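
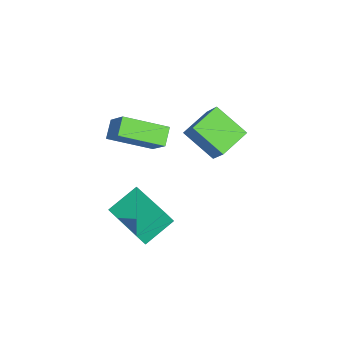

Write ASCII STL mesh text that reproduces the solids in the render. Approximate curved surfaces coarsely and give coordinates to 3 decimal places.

solid 
facet normal -0.594 -0.291 -0.750
outer loop
vertex -1.826 -3.541 0.714
vertex -2.565 -3.297 1.204
vertex -1.738 -1.665 -0.084
endloop
endfacet
facet normal 0.803 -0.265 -0.534
outer loop
vertex -0.835 -1.223 1.056
vertex -1.826 -3.541 0.714
vertex -1.738 -1.665 -0.084
endloop
endfacet
facet normal -0.593 -0.291 -0.750
outer loop
vertex -1.738 -1.665 -0.084
vertex -2.565 -3.297 1.204
vertex -2.477 -1.422 0.406
endloop
endfacet
facet normal 0.043 0.919 -0.391
outer loop
vertex -2.477 -1.422 0.406
vertex -0.835 -1.223 1.056
vertex -1.738 -1.665 -0.084
endloop
endfacet
facet normal -0.044 -0.919 0.391
outer loop
vertex -1.826 -3.541 0.714
vertex -1.662 -2.855 2.344
vertex -2.565 -3.297 1.204
endloop
endfacet
facet normal 0.803 -0.265 -0.533
outer loop
vertex -0.923 -3.098 1.854
vertex -1.826 -3.541 0.714
vertex -0.835 -1.223 1.056
endloop
endfacet
facet normal -0.043 -0.919 0.391
outer loop
vertex -0.923 -3.098 1.854
vertex -1.662 -2.855 2.344
vertex -1.826 -3.541 0.714
endloop
endfacet
facet normal -0.803 0.265 0.534
outer loop
vertex -2.565 -3.297 1.204
vertex -1.662 -2.855 2.344
vertex -2.477 -1.422 0.406
endloop
endfacet
facet normal 0.044 0.919 -0.392
outer loop
vertex -1.574 -0.979 1.546
vertex -0.835 -1.223 1.056
vertex -2.477 -1.422 0.406
endloop
endfacet
facet normal -0.803 0.265 0.533
outer loop
vertex -2.477 -1.422 0.406
vertex -1.662 -2.855 2.344
vertex -1.574 -0.979 1.546
endloop
endfacet
facet normal 0.594 0.291 0.750
outer loop
vertex -1.574 -0.979 1.546
vertex -0.923 -3.098 1.854
vertex -0.835 -1.223 1.056
endloop
endfacet
facet normal 0.593 0.291 0.750
outer loop
vertex -1.662 -2.855 2.344
vertex -0.923 -3.098 1.854
vertex -1.574 -0.979 1.546
endloop
endfacet
facet normal -0.470 0.770 0.432
outer loop
vertex -1.156 -2.387 -2.052
vertex 0.712 -1.363 -1.847
vertex -1.269 -2.029 -2.814
endloop
endfacet
facet normal -0.873 -0.479 -0.096
outer loop
vertex -0.532 -3.237 -3.493
vertex -1.156 -2.387 -2.052
vertex -1.269 -2.029 -2.814
endloop
endfacet
facet normal -0.470 0.770 0.432
outer loop
vertex -1.269 -2.029 -2.814
vertex 0.712 -1.363 -1.847
vertex 0.598 -1.004 -2.61
endloop
endfacet
facet normal -0.134 0.422 -0.897
outer loop
vertex 0.598 -1.004 -2.61
vertex -0.532 -3.237 -3.493
vertex -1.269 -2.029 -2.814
endloop
endfacet
facet normal 0.133 -0.423 0.896
outer loop
vertex -1.156 -2.387 -2.052
vertex 1.449 -2.571 -2.526
vertex 0.712 -1.363 -1.847
endloop
endfacet
facet normal -0.873 -0.479 -0.095
outer loop
vertex -0.418 -3.596 -2.73
vertex -1.156 -2.387 -2.052
vertex -0.532 -3.237 -3.493
endloop
endfacet
facet normal 0.133 -0.422 0.897
outer loop
vertex -0.418 -3.596 -2.73
vertex 1.449 -2.571 -2.526
vertex -1.156 -2.387 -2.052
endloop
endfacet
facet normal 0.873 0.479 0.095
outer loop
vertex 0.712 -1.363 -1.847
vertex 1.449 -2.571 -2.526
vertex 0.598 -1.004 -2.61
endloop
endfacet
facet normal -0.133 0.422 -0.897
outer loop
vertex 1.336 -2.213 -3.288
vertex -0.532 -3.237 -3.493
vertex 0.598 -1.004 -2.61
endloop
endfacet
facet normal 0.873 0.479 0.096
outer loop
vertex 0.598 -1.004 -2.61
vertex 1.449 -2.571 -2.526
vertex 1.336 -2.213 -3.288
endloop
endfacet
facet normal 0.469 -0.770 -0.432
outer loop
vertex 1.336 -2.213 -3.288
vertex -0.418 -3.596 -2.73
vertex -0.532 -3.237 -3.493
endloop
endfacet
facet normal 0.470 -0.770 -0.431
outer loop
vertex 1.449 -2.571 -2.526
vertex -0.418 -3.596 -2.73
vertex 1.336 -2.213 -3.288
endloop
endfacet
facet normal -0.531 -0.658 0.534
outer loop
vertex -0.216 -0.188 2.861
vertex -1.108 0.846 3.247
vertex -1.095 -0.485 1.62
endloop
endfacet
facet normal 0.629 -0.728 -0.272
outer loop
vertex -0.192 0.634 0.713
vertex -0.216 -0.188 2.861
vertex -1.095 -0.485 1.62
endloop
endfacet
facet normal -0.532 -0.658 0.534
outer loop
vertex -1.095 -0.485 1.62
vertex -1.108 0.846 3.247
vertex -1.988 0.55 2.006
endloop
endfacet
facet normal -0.568 -0.191 -0.801
outer loop
vertex -1.988 0.55 2.006
vertex -0.192 0.634 0.713
vertex -1.095 -0.485 1.62
endloop
endfacet
facet normal 0.568 0.191 0.801
outer loop
vertex -0.216 -0.188 2.861
vertex -0.205 1.965 2.34
vertex -1.108 0.846 3.247
endloop
endfacet
facet normal 0.629 -0.729 -0.272
outer loop
vertex 0.688 0.93 1.954
vertex -0.216 -0.188 2.861
vertex -0.192 0.634 0.713
endloop
endfacet
facet normal 0.567 0.191 0.801
outer loop
vertex 0.688 0.93 1.954
vertex -0.205 1.965 2.34
vertex -0.216 -0.188 2.861
endloop
endfacet
facet normal -0.629 0.728 0.272
outer loop
vertex -1.108 0.846 3.247
vertex -0.205 1.965 2.34
vertex -1.988 0.55 2.006
endloop
endfacet
facet normal -0.568 -0.191 -0.801
outer loop
vertex -1.084 1.668 1.099
vertex -0.192 0.634 0.713
vertex -1.988 0.55 2.006
endloop
endfacet
facet normal -0.629 0.729 0.271
outer loop
vertex -1.988 0.55 2.006
vertex -0.205 1.965 2.34
vertex -1.084 1.668 1.099
endloop
endfacet
facet normal 0.531 0.658 -0.534
outer loop
vertex -1.084 1.668 1.099
vertex 0.688 0.93 1.954
vertex -0.192 0.634 0.713
endloop
endfacet
facet normal 0.531 0.658 -0.534
outer loop
vertex -0.205 1.965 2.34
vertex 0.688 0.93 1.954
vertex -1.084 1.668 1.099
endloop
endfacet

endsolid


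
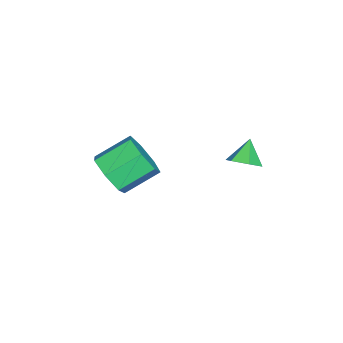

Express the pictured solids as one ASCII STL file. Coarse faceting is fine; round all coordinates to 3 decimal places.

solid 
facet normal 0.509 -0.707 -0.491
outer loop
vertex 4.638 -2.705 1.08
vertex 3.828 -2.808 0.388
vertex 4.676 -2.158 0.331
endloop
endfacet
facet normal 0.860 0.391 0.329
outer loop
vertex 4.638 -2.705 1.08
vertex 4.676 -2.158 0.331
vertex 3.762 -1.488 1.923
endloop
endfacet
facet normal 0.860 0.391 0.329
outer loop
vertex 3.762 -1.488 1.923
vertex 4.676 -2.158 0.331
vertex 3.8 -0.941 1.174
endloop
endfacet
facet normal -0.509 0.707 0.491
outer loop
vertex 3.762 -1.488 1.923
vertex 3.8 -0.941 1.174
vertex 2.952 -1.592 1.232
endloop
endfacet
facet normal 0.509 -0.707 -0.491
outer loop
vertex 4.676 -2.158 0.331
vertex 3.828 -2.808 0.388
vertex 4.075 -2.101 -0.375
endloop
endfacet
facet normal 0.568 0.704 -0.426
outer loop
vertex 4.676 -2.158 0.331
vertex 4.075 -2.101 -0.375
vertex 3.8 -0.941 1.174
endloop
endfacet
facet normal 0.568 0.704 -0.426
outer loop
vertex 3.8 -0.941 1.174
vertex 4.075 -2.101 -0.375
vertex 3.2 -0.884 0.468
endloop
endfacet
facet normal -0.509 0.707 0.490
outer loop
vertex 3.8 -0.941 1.174
vertex 3.2 -0.884 0.468
vertex 2.952 -1.592 1.232
endloop
endfacet
facet normal 0.510 -0.707 -0.490
outer loop
vertex 4.075 -2.101 -0.375
vertex 3.828 -2.808 0.388
vertex 3.289 -2.577 -0.506
endloop
endfacet
facet normal -0.152 0.487 -0.860
outer loop
vertex 4.075 -2.101 -0.375
vertex 3.289 -2.577 -0.506
vertex 3.2 -0.884 0.468
endloop
endfacet
facet normal -0.151 0.487 -0.860
outer loop
vertex 3.2 -0.884 0.468
vertex 3.289 -2.577 -0.506
vertex 2.413 -1.36 0.337
endloop
endfacet
facet normal -0.509 0.707 0.490
outer loop
vertex 3.2 -0.884 0.468
vertex 2.413 -1.36 0.337
vertex 2.952 -1.592 1.232
endloop
endfacet
facet normal 0.509 -0.708 -0.490
outer loop
vertex 3.289 -2.577 -0.506
vertex 3.828 -2.808 0.388
vertex 2.908 -3.227 0.037
endloop
endfacet
facet normal -0.757 -0.097 -0.647
outer loop
vertex 3.289 -2.577 -0.506
vertex 2.908 -3.227 0.037
vertex 2.413 -1.36 0.337
endloop
endfacet
facet normal -0.757 -0.097 -0.647
outer loop
vertex 2.413 -1.36 0.337
vertex 2.908 -3.227 0.037
vertex 2.032 -2.01 0.88
endloop
endfacet
facet normal -0.509 0.708 0.490
outer loop
vertex 2.413 -1.36 0.337
vertex 2.032 -2.01 0.88
vertex 2.952 -1.592 1.232
endloop
endfacet
facet normal 0.509 -0.707 -0.490
outer loop
vertex 2.908 -3.227 0.037
vertex 3.828 -2.808 0.388
vertex 3.22 -3.562 0.844
endloop
endfacet
facet normal -0.792 -0.608 0.054
outer loop
vertex 2.908 -3.227 0.037
vertex 3.22 -3.562 0.844
vertex 2.032 -2.01 0.88
endloop
endfacet
facet normal -0.792 -0.608 0.054
outer loop
vertex 2.032 -2.01 0.88
vertex 3.22 -3.562 0.844
vertex 2.344 -2.345 1.687
endloop
endfacet
facet normal -0.509 0.707 0.490
outer loop
vertex 2.032 -2.01 0.88
vertex 2.344 -2.345 1.687
vertex 2.952 -1.592 1.232
endloop
endfacet
facet normal 0.509 -0.707 -0.490
outer loop
vertex 3.22 -3.562 0.844
vertex 3.828 -2.808 0.388
vertex 3.99 -3.33 1.309
endloop
endfacet
facet normal -0.232 -0.661 0.714
outer loop
vertex 3.22 -3.562 0.844
vertex 3.99 -3.33 1.309
vertex 2.344 -2.345 1.687
endloop
endfacet
facet normal -0.232 -0.661 0.714
outer loop
vertex 2.344 -2.345 1.687
vertex 3.99 -3.33 1.309
vertex 3.114 -2.113 2.152
endloop
endfacet
facet normal -0.509 0.707 0.490
outer loop
vertex 2.344 -2.345 1.687
vertex 3.114 -2.113 2.152
vertex 2.952 -1.592 1.232
endloop
endfacet
facet normal 0.509 -0.707 -0.490
outer loop
vertex 3.99 -3.33 1.309
vertex 3.828 -2.808 0.388
vertex 4.638 -2.705 1.08
endloop
endfacet
facet normal 0.504 -0.216 0.836
outer loop
vertex 3.99 -3.33 1.309
vertex 4.638 -2.705 1.08
vertex 3.114 -2.113 2.152
endloop
endfacet
facet normal 0.504 -0.216 0.836
outer loop
vertex 3.114 -2.113 2.152
vertex 4.638 -2.705 1.08
vertex 3.762 -1.488 1.923
endloop
endfacet
facet normal -0.509 0.707 0.490
outer loop
vertex 3.114 -2.113 2.152
vertex 3.762 -1.488 1.923
vertex 2.952 -1.592 1.232
endloop
endfacet
facet normal 0.673 -0.041 -0.738
outer loop
vertex 2.706 1.835 1.374
vertex 2.254 2.246 0.939
vertex 2.758 2.583 1.38
endloop
endfacet
facet normal 0.316 -0.030 0.948
outer loop
vertex 2.706 1.835 1.374
vertex 2.758 2.583 1.38
vertex 1.466 2.294 1.801
endloop
endfacet
facet normal 0.674 -0.042 -0.738
outer loop
vertex 2.758 2.583 1.38
vertex 2.254 2.246 0.939
vertex 2.307 2.994 0.945
endloop
endfacet
facet normal 0.047 0.750 0.660
outer loop
vertex 2.758 2.583 1.38
vertex 2.307 2.994 0.945
vertex 1.466 2.294 1.801
endloop
endfacet
facet normal 0.674 -0.042 -0.737
outer loop
vertex 2.307 2.994 0.945
vertex 2.254 2.246 0.939
vertex 1.803 2.658 0.503
endloop
endfacet
facet normal -0.595 0.801 0.070
outer loop
vertex 2.307 2.994 0.945
vertex 1.803 2.658 0.503
vertex 1.466 2.294 1.801
endloop
endfacet
facet normal 0.675 -0.041 -0.737
outer loop
vertex 1.803 2.658 0.503
vertex 2.254 2.246 0.939
vertex 1.751 1.91 0.497
endloop
endfacet
facet normal -0.970 0.069 -0.232
outer loop
vertex 1.803 2.658 0.503
vertex 1.751 1.91 0.497
vertex 1.466 2.294 1.801
endloop
endfacet
facet normal 0.675 -0.040 -0.737
outer loop
vertex 1.751 1.91 0.497
vertex 2.254 2.246 0.939
vertex 2.202 1.498 0.932
endloop
endfacet
facet normal -0.702 -0.710 0.056
outer loop
vertex 1.751 1.91 0.497
vertex 2.202 1.498 0.932
vertex 1.466 2.294 1.801
endloop
endfacet
facet normal 0.674 -0.040 -0.738
outer loop
vertex 2.202 1.498 0.932
vertex 2.254 2.246 0.939
vertex 2.706 1.835 1.374
endloop
endfacet
facet normal -0.059 -0.760 0.647
outer loop
vertex 2.202 1.498 0.932
vertex 2.706 1.835 1.374
vertex 1.466 2.294 1.801
endloop
endfacet

endsolid


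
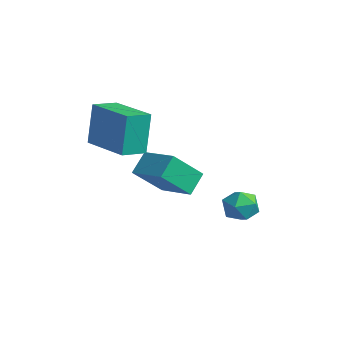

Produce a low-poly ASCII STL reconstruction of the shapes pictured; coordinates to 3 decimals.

solid 
facet normal -0.957 -0.147 -0.249
outer loop
vertex -2.923 -1.802 -0.573
vertex -3.208 -1.09 0.1
vertex -2.797 -0.653 -1.736
endloop
endfacet
facet normal 0.279 -0.698 -0.659
outer loop
vertex -1.352 -0.43 -1.36
vertex -2.923 -1.802 -0.573
vertex -2.797 -0.653 -1.736
endloop
endfacet
facet normal -0.957 -0.148 -0.249
outer loop
vertex -2.797 -0.653 -1.736
vertex -3.208 -1.09 0.1
vertex -3.082 0.059 -1.064
endloop
endfacet
facet normal 0.077 0.700 -0.710
outer loop
vertex -3.082 0.059 -1.064
vertex -1.352 -0.43 -1.36
vertex -2.797 -0.653 -1.736
endloop
endfacet
facet normal -0.076 -0.701 0.709
outer loop
vertex -2.923 -1.802 -0.573
vertex -1.763 -0.867 0.476
vertex -3.208 -1.09 0.1
endloop
endfacet
facet normal 0.280 -0.698 -0.659
outer loop
vertex -1.478 -1.579 -0.196
vertex -2.923 -1.802 -0.573
vertex -1.352 -0.43 -1.36
endloop
endfacet
facet normal -0.077 -0.700 0.710
outer loop
vertex -1.478 -1.579 -0.196
vertex -1.763 -0.867 0.476
vertex -2.923 -1.802 -0.573
endloop
endfacet
facet normal -0.279 0.698 0.659
outer loop
vertex -3.208 -1.09 0.1
vertex -1.763 -0.867 0.476
vertex -3.082 0.059 -1.064
endloop
endfacet
facet normal 0.077 0.701 -0.709
outer loop
vertex -1.637 0.282 -0.687
vertex -1.352 -0.43 -1.36
vertex -3.082 0.059 -1.064
endloop
endfacet
facet normal -0.280 0.698 0.659
outer loop
vertex -3.082 0.059 -1.064
vertex -1.763 -0.867 0.476
vertex -1.637 0.282 -0.687
endloop
endfacet
facet normal 0.957 0.148 0.249
outer loop
vertex -1.637 0.282 -0.687
vertex -1.478 -1.579 -0.196
vertex -1.352 -0.43 -1.36
endloop
endfacet
facet normal 0.957 0.148 0.250
outer loop
vertex -1.763 -0.867 0.476
vertex -1.478 -1.579 -0.196
vertex -1.637 0.282 -0.687
endloop
endfacet
facet normal -0.018 0.990 -0.137
outer loop
vertex 2.109 -0.095 -0.661
vertex 1.405 -0.106 -0.647
vertex 1.767 -0.017 -0.05
endloop
endfacet
facet normal 0.569 0.793 0.217
outer loop
vertex 2.109 -0.095 -0.661
vertex 1.767 -0.017 -0.05
vertex 2.343 -0.421 -0.082
endloop
endfacet
facet normal 0.926 0.328 -0.189
outer loop
vertex 2.109 -0.095 -0.661
vertex 2.343 -0.421 -0.082
vertex 2.337 -0.761 -0.7
endloop
endfacet
facet normal 0.558 0.238 -0.795
outer loop
vertex 2.109 -0.095 -0.661
vertex 2.337 -0.761 -0.7
vertex 1.757 -0.566 -1.049
endloop
endfacet
facet normal -0.025 0.647 -0.762
outer loop
vertex 2.109 -0.095 -0.661
vertex 1.757 -0.566 -1.049
vertex 1.405 -0.106 -0.647
endloop
endfacet
facet normal 0.365 0.456 0.812
outer loop
vertex 2.343 -0.421 -0.082
vertex 1.767 -0.017 -0.05
vertex 1.783 -0.634 0.289
endloop
endfacet
facet normal -0.584 0.775 0.239
outer loop
vertex 1.767 -0.017 -0.05
vertex 1.405 -0.106 -0.647
vertex 1.203 -0.439 -0.06
endloop
endfacet
facet normal -0.595 0.220 -0.773
outer loop
vertex 1.405 -0.106 -0.647
vertex 1.757 -0.566 -1.049
vertex 1.197 -0.779 -0.678
endloop
endfacet
facet normal 0.347 -0.445 -0.826
outer loop
vertex 1.757 -0.566 -1.049
vertex 2.337 -0.761 -0.7
vertex 1.773 -1.183 -0.71
endloop
endfacet
facet normal 0.942 -0.298 0.155
outer loop
vertex 2.337 -0.761 -0.7
vertex 2.343 -0.421 -0.082
vertex 2.135 -1.094 -0.113
endloop
endfacet
facet normal -0.558 -0.238 0.795
outer loop
vertex 1.431 -1.105 -0.099
vertex 1.783 -0.634 0.289
vertex 1.203 -0.439 -0.06
endloop
endfacet
facet normal -0.926 -0.328 0.189
outer loop
vertex 1.431 -1.105 -0.099
vertex 1.203 -0.439 -0.06
vertex 1.197 -0.779 -0.678
endloop
endfacet
facet normal -0.569 -0.793 -0.217
outer loop
vertex 1.431 -1.105 -0.099
vertex 1.197 -0.779 -0.678
vertex 1.773 -1.183 -0.71
endloop
endfacet
facet normal 0.018 -0.990 0.137
outer loop
vertex 1.431 -1.105 -0.099
vertex 1.773 -1.183 -0.71
vertex 2.135 -1.094 -0.113
endloop
endfacet
facet normal 0.025 -0.647 0.762
outer loop
vertex 1.431 -1.105 -0.099
vertex 2.135 -1.094 -0.113
vertex 1.783 -0.634 0.289
endloop
endfacet
facet normal -0.347 0.445 0.826
outer loop
vertex 1.203 -0.439 -0.06
vertex 1.783 -0.634 0.289
vertex 1.767 -0.017 -0.05
endloop
endfacet
facet normal -0.942 0.298 -0.155
outer loop
vertex 1.197 -0.779 -0.678
vertex 1.203 -0.439 -0.06
vertex 1.405 -0.106 -0.647
endloop
endfacet
facet normal -0.365 -0.456 -0.812
outer loop
vertex 1.773 -1.183 -0.71
vertex 1.197 -0.779 -0.678
vertex 1.757 -0.566 -1.049
endloop
endfacet
facet normal 0.584 -0.775 -0.239
outer loop
vertex 2.135 -1.094 -0.113
vertex 1.773 -1.183 -0.71
vertex 2.337 -0.761 -0.7
endloop
endfacet
facet normal 0.595 -0.220 0.773
outer loop
vertex 1.783 -0.634 0.289
vertex 2.135 -1.094 -0.113
vertex 2.343 -0.421 -0.082
endloop
endfacet
facet normal -0.993 -0.068 -0.099
outer loop
vertex -3.028 -3.267 3.102
vertex -3.074 -2.298 2.903
vertex -2.842 -3.594 1.464
endloop
endfacet
facet normal 0.047 -0.979 0.201
outer loop
vertex -0.906 -3.462 1.657
vertex -3.028 -3.267 3.102
vertex -2.842 -3.594 1.464
endloop
endfacet
facet normal -0.993 -0.067 -0.099
outer loop
vertex -2.842 -3.594 1.464
vertex -3.074 -2.298 2.903
vertex -2.888 -2.625 1.266
endloop
endfacet
facet normal 0.110 -0.194 -0.975
outer loop
vertex -2.888 -2.625 1.266
vertex -0.906 -3.462 1.657
vertex -2.842 -3.594 1.464
endloop
endfacet
facet normal -0.110 0.195 0.975
outer loop
vertex -3.028 -3.267 3.102
vertex -1.138 -2.166 3.096
vertex -3.074 -2.298 2.903
endloop
endfacet
facet normal 0.047 -0.979 0.201
outer loop
vertex -1.092 -3.135 3.294
vertex -3.028 -3.267 3.102
vertex -0.906 -3.462 1.657
endloop
endfacet
facet normal -0.110 0.194 0.975
outer loop
vertex -1.092 -3.135 3.294
vertex -1.138 -2.166 3.096
vertex -3.028 -3.267 3.102
endloop
endfacet
facet normal -0.047 0.979 -0.201
outer loop
vertex -3.074 -2.298 2.903
vertex -1.138 -2.166 3.096
vertex -2.888 -2.625 1.266
endloop
endfacet
facet normal 0.110 -0.195 -0.975
outer loop
vertex -0.952 -2.493 1.458
vertex -0.906 -3.462 1.657
vertex -2.888 -2.625 1.266
endloop
endfacet
facet normal -0.047 0.979 -0.201
outer loop
vertex -2.888 -2.625 1.266
vertex -1.138 -2.166 3.096
vertex -0.952 -2.493 1.458
endloop
endfacet
facet normal 0.993 0.068 0.099
outer loop
vertex -0.952 -2.493 1.458
vertex -1.092 -3.135 3.294
vertex -0.906 -3.462 1.657
endloop
endfacet
facet normal 0.993 0.067 0.099
outer loop
vertex -1.138 -2.166 3.096
vertex -1.092 -3.135 3.294
vertex -0.952 -2.493 1.458
endloop
endfacet

endsolid


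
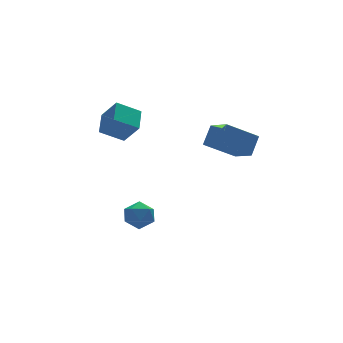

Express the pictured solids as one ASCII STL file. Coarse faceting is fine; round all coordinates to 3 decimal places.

solid 
facet normal -0.486 -0.793 -0.366
outer loop
vertex -1.129 -0.882 3.681
vertex -1.539 -0.149 2.637
vertex -0.049 -1.235 3.011
endloop
endfacet
facet normal 0.305 -0.547 0.780
outer loop
vertex 0.579 -0.211 3.483
vertex -1.129 -0.882 3.681
vertex -0.049 -1.235 3.011
endloop
endfacet
facet normal -0.486 -0.793 -0.366
outer loop
vertex -0.049 -1.235 3.011
vertex -1.539 -0.149 2.637
vertex -0.458 -0.502 1.966
endloop
endfacet
facet normal 0.819 -0.268 -0.508
outer loop
vertex -0.458 -0.502 1.966
vertex 0.579 -0.211 3.483
vertex -0.049 -1.235 3.011
endloop
endfacet
facet normal -0.818 0.267 0.509
outer loop
vertex -1.129 -0.882 3.681
vertex -0.911 0.875 3.109
vertex -1.539 -0.149 2.637
endloop
endfacet
facet normal 0.305 -0.547 0.780
outer loop
vertex -0.502 0.142 4.154
vertex -1.129 -0.882 3.681
vertex 0.579 -0.211 3.483
endloop
endfacet
facet normal -0.819 0.267 0.508
outer loop
vertex -0.502 0.142 4.154
vertex -0.911 0.875 3.109
vertex -1.129 -0.882 3.681
endloop
endfacet
facet normal -0.305 0.547 -0.780
outer loop
vertex -1.539 -0.149 2.637
vertex -0.911 0.875 3.109
vertex -0.458 -0.502 1.966
endloop
endfacet
facet normal 0.819 -0.266 -0.509
outer loop
vertex 0.169 0.522 2.439
vertex 0.579 -0.211 3.483
vertex -0.458 -0.502 1.966
endloop
endfacet
facet normal -0.305 0.547 -0.780
outer loop
vertex -0.458 -0.502 1.966
vertex -0.911 0.875 3.109
vertex 0.169 0.522 2.439
endloop
endfacet
facet normal 0.486 0.793 0.366
outer loop
vertex 0.169 0.522 2.439
vertex -0.502 0.142 4.154
vertex 0.579 -0.211 3.483
endloop
endfacet
facet normal 0.486 0.793 0.366
outer loop
vertex -0.911 0.875 3.109
vertex -0.502 0.142 4.154
vertex 0.169 0.522 2.439
endloop
endfacet
facet normal -0.818 0.186 0.544
outer loop
vertex 2.501 -4.026 2.719
vertex 3.163 -3.533 3.547
vertex 2.367 -2.809 2.102
endloop
endfacet
facet normal -0.566 -0.422 -0.709
outer loop
vertex 3.857 -3.147 1.113
vertex 2.501 -4.026 2.719
vertex 2.367 -2.809 2.102
endloop
endfacet
facet normal -0.818 0.186 0.544
outer loop
vertex 2.367 -2.809 2.102
vertex 3.163 -3.533 3.547
vertex 3.03 -2.317 2.931
endloop
endfacet
facet normal -0.097 0.888 -0.450
outer loop
vertex 3.03 -2.317 2.931
vertex 3.857 -3.147 1.113
vertex 2.367 -2.809 2.102
endloop
endfacet
facet normal 0.098 -0.887 0.450
outer loop
vertex 2.501 -4.026 2.719
vertex 4.653 -3.871 2.558
vertex 3.163 -3.533 3.547
endloop
endfacet
facet normal -0.566 -0.421 -0.709
outer loop
vertex 3.99 -4.363 1.729
vertex 2.501 -4.026 2.719
vertex 3.857 -3.147 1.113
endloop
endfacet
facet normal 0.098 -0.888 0.449
outer loop
vertex 3.99 -4.363 1.729
vertex 4.653 -3.871 2.558
vertex 2.501 -4.026 2.719
endloop
endfacet
facet normal 0.566 0.421 0.709
outer loop
vertex 3.163 -3.533 3.547
vertex 4.653 -3.871 2.558
vertex 3.03 -2.317 2.931
endloop
endfacet
facet normal -0.098 0.888 -0.450
outer loop
vertex 4.519 -2.654 1.941
vertex 3.857 -3.147 1.113
vertex 3.03 -2.317 2.931
endloop
endfacet
facet normal 0.566 0.421 0.708
outer loop
vertex 3.03 -2.317 2.931
vertex 4.653 -3.871 2.558
vertex 4.519 -2.654 1.941
endloop
endfacet
facet normal 0.818 -0.186 -0.544
outer loop
vertex 4.519 -2.654 1.941
vertex 3.99 -4.363 1.729
vertex 3.857 -3.147 1.113
endloop
endfacet
facet normal 0.818 -0.186 -0.544
outer loop
vertex 4.653 -3.871 2.558
vertex 3.99 -4.363 1.729
vertex 4.519 -2.654 1.941
endloop
endfacet
facet normal -0.381 0.455 0.805
outer loop
vertex -0.463 -0.447 -2.606
vertex -0.472 -1.181 -2.195
vertex 0.206 -0.684 -2.155
endloop
endfacet
facet normal 0.030 0.902 0.430
outer loop
vertex -0.463 -0.447 -2.606
vertex 0.206 -0.684 -2.155
vertex 0.312 -0.328 -2.909
endloop
endfacet
facet normal -0.236 0.944 -0.232
outer loop
vertex -0.463 -0.447 -2.606
vertex 0.312 -0.328 -2.909
vertex -0.299 -0.605 -3.416
endloop
endfacet
facet normal -0.811 0.522 -0.266
outer loop
vertex -0.463 -0.447 -2.606
vertex -0.299 -0.605 -3.416
vertex -0.783 -1.132 -2.975
endloop
endfacet
facet normal -0.901 0.220 0.373
outer loop
vertex -0.463 -0.447 -2.606
vertex -0.783 -1.132 -2.975
vertex -0.472 -1.181 -2.195
endloop
endfacet
facet normal 0.683 0.619 0.388
outer loop
vertex 0.312 -0.328 -2.909
vertex 0.206 -0.684 -2.155
vertex 0.783 -0.988 -2.685
endloop
endfacet
facet normal 0.018 -0.104 0.994
outer loop
vertex 0.206 -0.684 -2.155
vertex -0.472 -1.181 -2.195
vertex 0.299 -1.515 -2.244
endloop
endfacet
facet normal -0.822 -0.486 0.297
outer loop
vertex -0.472 -1.181 -2.195
vertex -0.783 -1.132 -2.975
vertex -0.312 -1.792 -2.751
endloop
endfacet
facet normal -0.676 0.003 -0.737
outer loop
vertex -0.783 -1.132 -2.975
vertex -0.299 -0.605 -3.416
vertex -0.206 -1.436 -3.505
endloop
endfacet
facet normal 0.254 0.686 -0.681
outer loop
vertex -0.299 -0.605 -3.416
vertex 0.312 -0.328 -2.909
vertex 0.472 -0.939 -3.465
endloop
endfacet
facet normal 0.811 -0.522 0.266
outer loop
vertex 0.463 -1.673 -3.054
vertex 0.783 -0.988 -2.685
vertex 0.299 -1.515 -2.244
endloop
endfacet
facet normal 0.236 -0.944 0.232
outer loop
vertex 0.463 -1.673 -3.054
vertex 0.299 -1.515 -2.244
vertex -0.312 -1.792 -2.751
endloop
endfacet
facet normal -0.030 -0.902 -0.430
outer loop
vertex 0.463 -1.673 -3.054
vertex -0.312 -1.792 -2.751
vertex -0.206 -1.436 -3.505
endloop
endfacet
facet normal 0.381 -0.455 -0.805
outer loop
vertex 0.463 -1.673 -3.054
vertex -0.206 -1.436 -3.505
vertex 0.472 -0.939 -3.465
endloop
endfacet
facet normal 0.901 -0.220 -0.373
outer loop
vertex 0.463 -1.673 -3.054
vertex 0.472 -0.939 -3.465
vertex 0.783 -0.988 -2.685
endloop
endfacet
facet normal 0.676 -0.003 0.737
outer loop
vertex 0.299 -1.515 -2.244
vertex 0.783 -0.988 -2.685
vertex 0.206 -0.684 -2.155
endloop
endfacet
facet normal -0.254 -0.686 0.681
outer loop
vertex -0.312 -1.792 -2.751
vertex 0.299 -1.515 -2.244
vertex -0.472 -1.181 -2.195
endloop
endfacet
facet normal -0.683 -0.619 -0.388
outer loop
vertex -0.206 -1.436 -3.505
vertex -0.312 -1.792 -2.751
vertex -0.783 -1.132 -2.975
endloop
endfacet
facet normal -0.018 0.104 -0.994
outer loop
vertex 0.472 -0.939 -3.465
vertex -0.206 -1.436 -3.505
vertex -0.299 -0.605 -3.416
endloop
endfacet
facet normal 0.822 0.486 -0.297
outer loop
vertex 0.783 -0.988 -2.685
vertex 0.472 -0.939 -3.465
vertex 0.312 -0.328 -2.909
endloop
endfacet

endsolid


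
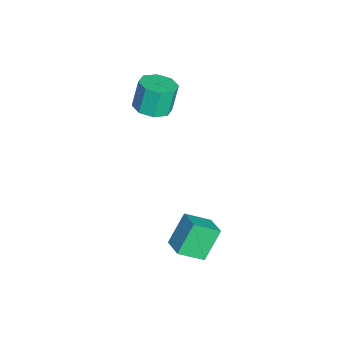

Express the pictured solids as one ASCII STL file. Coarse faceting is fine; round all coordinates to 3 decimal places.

solid 
facet normal -0.863 -0.393 -0.318
outer loop
vertex 2.692 -0.687 -1.964
vertex 2.397 0.642 -2.804
vertex 3.595 -1.444 -3.479
endloop
endfacet
facet normal 0.184 -0.831 0.525
outer loop
vertex 4.743 -0.922 -3.056
vertex 2.692 -0.687 -1.964
vertex 3.595 -1.444 -3.479
endloop
endfacet
facet normal -0.863 -0.392 -0.319
outer loop
vertex 3.595 -1.444 -3.479
vertex 2.397 0.642 -2.804
vertex 3.301 -0.115 -4.319
endloop
endfacet
facet normal 0.470 -0.395 -0.789
outer loop
vertex 3.301 -0.115 -4.319
vertex 4.743 -0.922 -3.056
vertex 3.595 -1.444 -3.479
endloop
endfacet
facet normal -0.470 0.395 0.789
outer loop
vertex 2.692 -0.687 -1.964
vertex 3.545 1.164 -2.381
vertex 2.397 0.642 -2.804
endloop
endfacet
facet normal 0.184 -0.831 0.525
outer loop
vertex 3.839 -0.165 -1.541
vertex 2.692 -0.687 -1.964
vertex 4.743 -0.922 -3.056
endloop
endfacet
facet normal -0.471 0.395 0.789
outer loop
vertex 3.839 -0.165 -1.541
vertex 3.545 1.164 -2.381
vertex 2.692 -0.687 -1.964
endloop
endfacet
facet normal -0.184 0.831 -0.525
outer loop
vertex 2.397 0.642 -2.804
vertex 3.545 1.164 -2.381
vertex 3.301 -0.115 -4.319
endloop
endfacet
facet normal 0.471 -0.394 -0.789
outer loop
vertex 4.448 0.407 -3.896
vertex 4.743 -0.922 -3.056
vertex 3.301 -0.115 -4.319
endloop
endfacet
facet normal -0.184 0.831 -0.525
outer loop
vertex 3.301 -0.115 -4.319
vertex 3.545 1.164 -2.381
vertex 4.448 0.407 -3.896
endloop
endfacet
facet normal 0.863 0.393 0.319
outer loop
vertex 4.448 0.407 -3.896
vertex 3.839 -0.165 -1.541
vertex 4.743 -0.922 -3.056
endloop
endfacet
facet normal 0.863 0.392 0.318
outer loop
vertex 3.545 1.164 -2.381
vertex 3.839 -0.165 -1.541
vertex 4.448 0.407 -3.896
endloop
endfacet
facet normal 0.246 -0.187 -0.951
outer loop
vertex -1.042 -3.154 2.472
vertex -1.823 -2.547 2.151
vertex -0.821 -2.395 2.38
endloop
endfacet
facet normal 0.929 -0.236 0.286
outer loop
vertex -1.042 -3.154 2.472
vertex -0.821 -2.395 2.38
vertex -1.455 -2.839 4.07
endloop
endfacet
facet normal 0.929 -0.236 0.286
outer loop
vertex -1.455 -2.839 4.07
vertex -0.821 -2.395 2.38
vertex -1.234 -2.08 3.978
endloop
endfacet
facet normal -0.246 0.187 0.951
outer loop
vertex -1.455 -2.839 4.07
vertex -1.234 -2.08 3.978
vertex -2.237 -2.233 3.749
endloop
endfacet
facet normal 0.246 -0.187 -0.951
outer loop
vertex -0.821 -2.395 2.38
vertex -1.823 -2.547 2.151
vertex -1.187 -1.725 2.154
endloop
endfacet
facet normal 0.853 0.507 0.121
outer loop
vertex -0.821 -2.395 2.38
vertex -1.187 -1.725 2.154
vertex -1.234 -2.08 3.978
endloop
endfacet
facet normal 0.853 0.508 0.121
outer loop
vertex -1.234 -2.08 3.978
vertex -1.187 -1.725 2.154
vertex -1.6 -1.411 3.752
endloop
endfacet
facet normal -0.246 0.187 0.951
outer loop
vertex -1.234 -2.08 3.978
vertex -1.6 -1.411 3.752
vertex -2.237 -2.233 3.749
endloop
endfacet
facet normal 0.246 -0.187 -0.951
outer loop
vertex -1.187 -1.725 2.154
vertex -1.823 -2.547 2.151
vertex -1.926 -1.537 1.926
endloop
endfacet
facet normal 0.278 0.954 -0.115
outer loop
vertex -1.187 -1.725 2.154
vertex -1.926 -1.537 1.926
vertex -1.6 -1.411 3.752
endloop
endfacet
facet normal 0.278 0.954 -0.115
outer loop
vertex -1.6 -1.411 3.752
vertex -1.926 -1.537 1.926
vertex -2.339 -1.223 3.524
endloop
endfacet
facet normal -0.246 0.187 0.951
outer loop
vertex -1.6 -1.411 3.752
vertex -2.339 -1.223 3.524
vertex -2.237 -2.233 3.749
endloop
endfacet
facet normal 0.246 -0.187 -0.951
outer loop
vertex -1.926 -1.537 1.926
vertex -1.823 -2.547 2.151
vertex -2.605 -1.941 1.83
endloop
endfacet
facet normal -0.460 0.841 -0.284
outer loop
vertex -1.926 -1.537 1.926
vertex -2.605 -1.941 1.83
vertex -2.339 -1.223 3.524
endloop
endfacet
facet normal -0.459 0.842 -0.285
outer loop
vertex -2.339 -1.223 3.524
vertex -2.605 -1.941 1.83
vertex -3.018 -1.626 3.428
endloop
endfacet
facet normal -0.246 0.187 0.951
outer loop
vertex -2.339 -1.223 3.524
vertex -3.018 -1.626 3.428
vertex -2.237 -2.233 3.749
endloop
endfacet
facet normal 0.246 -0.187 -0.951
outer loop
vertex -2.605 -1.941 1.83
vertex -1.823 -2.547 2.151
vertex -2.826 -2.7 1.922
endloop
endfacet
facet normal -0.929 0.236 -0.286
outer loop
vertex -2.605 -1.941 1.83
vertex -2.826 -2.7 1.922
vertex -3.018 -1.626 3.428
endloop
endfacet
facet normal -0.929 0.236 -0.286
outer loop
vertex -3.018 -1.626 3.428
vertex -2.826 -2.7 1.922
vertex -3.239 -2.385 3.52
endloop
endfacet
facet normal -0.246 0.187 0.951
outer loop
vertex -3.018 -1.626 3.428
vertex -3.239 -2.385 3.52
vertex -2.237 -2.233 3.749
endloop
endfacet
facet normal 0.246 -0.187 -0.951
outer loop
vertex -2.826 -2.7 1.922
vertex -1.823 -2.547 2.151
vertex -2.46 -3.369 2.148
endloop
endfacet
facet normal -0.853 -0.507 -0.120
outer loop
vertex -2.826 -2.7 1.922
vertex -2.46 -3.369 2.148
vertex -3.239 -2.385 3.52
endloop
endfacet
facet normal -0.853 -0.507 -0.121
outer loop
vertex -3.239 -2.385 3.52
vertex -2.46 -3.369 2.148
vertex -2.873 -3.055 3.746
endloop
endfacet
facet normal -0.246 0.187 0.951
outer loop
vertex -3.239 -2.385 3.52
vertex -2.873 -3.055 3.746
vertex -2.237 -2.233 3.749
endloop
endfacet
facet normal 0.246 -0.187 -0.951
outer loop
vertex -2.46 -3.369 2.148
vertex -1.823 -2.547 2.151
vertex -1.721 -3.557 2.376
endloop
endfacet
facet normal -0.278 -0.954 0.115
outer loop
vertex -2.46 -3.369 2.148
vertex -1.721 -3.557 2.376
vertex -2.873 -3.055 3.746
endloop
endfacet
facet normal -0.278 -0.954 0.115
outer loop
vertex -2.873 -3.055 3.746
vertex -1.721 -3.557 2.376
vertex -2.134 -3.243 3.974
endloop
endfacet
facet normal -0.246 0.187 0.951
outer loop
vertex -2.873 -3.055 3.746
vertex -2.134 -3.243 3.974
vertex -2.237 -2.233 3.749
endloop
endfacet
facet normal 0.246 -0.187 -0.951
outer loop
vertex -1.721 -3.557 2.376
vertex -1.823 -2.547 2.151
vertex -1.042 -3.154 2.472
endloop
endfacet
facet normal 0.459 -0.842 0.284
outer loop
vertex -1.721 -3.557 2.376
vertex -1.042 -3.154 2.472
vertex -2.134 -3.243 3.974
endloop
endfacet
facet normal 0.460 -0.841 0.285
outer loop
vertex -2.134 -3.243 3.974
vertex -1.042 -3.154 2.472
vertex -1.455 -2.839 4.07
endloop
endfacet
facet normal -0.246 0.187 0.951
outer loop
vertex -2.134 -3.243 3.974
vertex -1.455 -2.839 4.07
vertex -2.237 -2.233 3.749
endloop
endfacet

endsolid


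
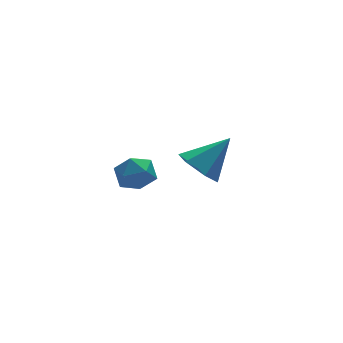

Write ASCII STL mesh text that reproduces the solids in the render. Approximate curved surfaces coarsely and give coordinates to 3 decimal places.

solid 
facet normal -0.731 -0.040 -0.682
outer loop
vertex 1.381 1.827 -3.35
vertex 0.748 1.583 -2.657
vertex 0.896 2.517 -2.871
endloop
endfacet
facet normal 0.726 0.655 -0.208
outer loop
vertex 1.381 1.827 -3.35
vertex 0.896 2.517 -2.871
vertex 2.092 1.657 -1.403
endloop
endfacet
facet normal -0.731 -0.040 -0.682
outer loop
vertex 0.896 2.517 -2.871
vertex 0.748 1.583 -2.657
vertex 0.263 2.273 -2.178
endloop
endfacet
facet normal 0.121 0.896 0.426
outer loop
vertex 0.896 2.517 -2.871
vertex 0.263 2.273 -2.178
vertex 2.092 1.657 -1.403
endloop
endfacet
facet normal -0.731 -0.040 -0.682
outer loop
vertex 0.263 2.273 -2.178
vertex 0.748 1.583 -2.657
vertex 0.115 1.339 -1.964
endloop
endfacet
facet normal -0.302 0.258 0.918
outer loop
vertex 0.263 2.273 -2.178
vertex 0.115 1.339 -1.964
vertex 2.092 1.657 -1.403
endloop
endfacet
facet normal -0.731 -0.040 -0.682
outer loop
vertex 0.115 1.339 -1.964
vertex 0.748 1.583 -2.657
vertex 0.6 0.648 -2.443
endloop
endfacet
facet normal -0.120 -0.621 0.775
outer loop
vertex 0.115 1.339 -1.964
vertex 0.6 0.648 -2.443
vertex 2.092 1.657 -1.403
endloop
endfacet
facet normal -0.731 -0.040 -0.682
outer loop
vertex 0.6 0.648 -2.443
vertex 0.748 1.583 -2.657
vertex 1.233 0.893 -3.136
endloop
endfacet
facet normal 0.486 -0.863 0.139
outer loop
vertex 0.6 0.648 -2.443
vertex 1.233 0.893 -3.136
vertex 2.092 1.657 -1.403
endloop
endfacet
facet normal -0.731 -0.040 -0.682
outer loop
vertex 1.233 0.893 -3.136
vertex 0.748 1.583 -2.657
vertex 1.381 1.827 -3.35
endloop
endfacet
facet normal 0.909 -0.225 -0.352
outer loop
vertex 1.233 0.893 -3.136
vertex 1.381 1.827 -3.35
vertex 2.092 1.657 -1.403
endloop
endfacet
facet normal -0.767 0.072 0.638
outer loop
vertex -3.878 -1.623 0.618
vertex -3.88 -2.428 0.707
vertex -3.429 -1.967 1.197
endloop
endfacet
facet normal -0.356 0.656 0.666
outer loop
vertex -3.878 -1.623 0.618
vertex -3.429 -1.967 1.197
vertex -3.127 -1.357 0.758
endloop
endfacet
facet normal -0.336 0.942 0.013
outer loop
vertex -3.878 -1.623 0.618
vertex -3.127 -1.357 0.758
vertex -3.391 -1.441 -0.002
endloop
endfacet
facet normal -0.733 0.536 -0.418
outer loop
vertex -3.878 -1.623 0.618
vertex -3.391 -1.441 -0.002
vertex -3.857 -2.103 -0.034
endloop
endfacet
facet normal -1.000 -0.001 -0.031
outer loop
vertex -3.878 -1.623 0.618
vertex -3.857 -2.103 -0.034
vertex -3.88 -2.428 0.707
endloop
endfacet
facet normal 0.305 0.452 0.838
outer loop
vertex -3.127 -1.357 0.758
vertex -3.429 -1.967 1.197
vertex -2.663 -1.997 0.934
endloop
endfacet
facet normal -0.358 -0.493 0.793
outer loop
vertex -3.429 -1.967 1.197
vertex -3.88 -2.428 0.707
vertex -3.129 -2.659 0.902
endloop
endfacet
facet normal -0.735 -0.613 -0.292
outer loop
vertex -3.88 -2.428 0.707
vertex -3.857 -2.103 -0.034
vertex -3.393 -2.743 0.142
endloop
endfacet
facet normal -0.305 0.259 -0.917
outer loop
vertex -3.857 -2.103 -0.034
vertex -3.391 -1.441 -0.002
vertex -3.091 -2.133 -0.297
endloop
endfacet
facet normal 0.338 0.915 -0.219
outer loop
vertex -3.391 -1.441 -0.002
vertex -3.127 -1.357 0.758
vertex -2.64 -1.672 0.193
endloop
endfacet
facet normal 0.733 -0.536 0.418
outer loop
vertex -2.642 -2.477 0.282
vertex -2.663 -1.997 0.934
vertex -3.129 -2.659 0.902
endloop
endfacet
facet normal 0.336 -0.942 -0.013
outer loop
vertex -2.642 -2.477 0.282
vertex -3.129 -2.659 0.902
vertex -3.393 -2.743 0.142
endloop
endfacet
facet normal 0.356 -0.656 -0.666
outer loop
vertex -2.642 -2.477 0.282
vertex -3.393 -2.743 0.142
vertex -3.091 -2.133 -0.297
endloop
endfacet
facet normal 0.767 -0.072 -0.638
outer loop
vertex -2.642 -2.477 0.282
vertex -3.091 -2.133 -0.297
vertex -2.64 -1.672 0.193
endloop
endfacet
facet normal 1.000 0.001 0.031
outer loop
vertex -2.642 -2.477 0.282
vertex -2.64 -1.672 0.193
vertex -2.663 -1.997 0.934
endloop
endfacet
facet normal 0.305 -0.259 0.917
outer loop
vertex -3.129 -2.659 0.902
vertex -2.663 -1.997 0.934
vertex -3.429 -1.967 1.197
endloop
endfacet
facet normal -0.338 -0.915 0.219
outer loop
vertex -3.393 -2.743 0.142
vertex -3.129 -2.659 0.902
vertex -3.88 -2.428 0.707
endloop
endfacet
facet normal -0.305 -0.452 -0.838
outer loop
vertex -3.091 -2.133 -0.297
vertex -3.393 -2.743 0.142
vertex -3.857 -2.103 -0.034
endloop
endfacet
facet normal 0.358 0.493 -0.793
outer loop
vertex -2.64 -1.672 0.193
vertex -3.091 -2.133 -0.297
vertex -3.391 -1.441 -0.002
endloop
endfacet
facet normal 0.735 0.613 0.292
outer loop
vertex -2.663 -1.997 0.934
vertex -2.64 -1.672 0.193
vertex -3.127 -1.357 0.758
endloop
endfacet

endsolid


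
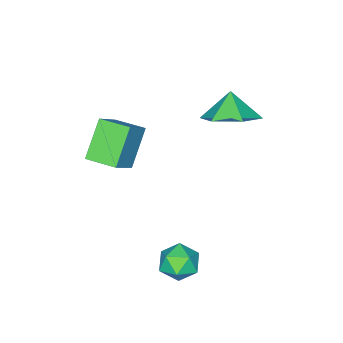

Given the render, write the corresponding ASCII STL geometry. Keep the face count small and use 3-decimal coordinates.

solid 
facet normal -0.962 0.027 -0.272
outer loop
vertex 2.042 3.612 -1.362
vertex 1.906 3.04 -0.937
vertex 1.849 3.712 -0.669
endloop
endfacet
facet normal -0.675 0.681 -0.286
outer loop
vertex 2.042 3.612 -1.362
vertex 1.849 3.712 -0.669
vertex 2.378 4.114 -0.96
endloop
endfacet
facet normal -0.119 0.668 -0.735
outer loop
vertex 2.042 3.612 -1.362
vertex 2.378 4.114 -0.96
vertex 2.762 3.691 -1.407
endloop
endfacet
facet normal -0.063 0.007 -0.998
outer loop
vertex 2.042 3.612 -1.362
vertex 2.762 3.691 -1.407
vertex 2.47 3.027 -1.393
endloop
endfacet
facet normal -0.584 -0.390 -0.712
outer loop
vertex 2.042 3.612 -1.362
vertex 2.47 3.027 -1.393
vertex 1.906 3.04 -0.937
endloop
endfacet
facet normal -0.427 0.827 0.366
outer loop
vertex 2.378 4.114 -0.96
vertex 1.849 3.712 -0.669
vertex 2.45 3.853 -0.287
endloop
endfacet
facet normal -0.891 -0.231 0.390
outer loop
vertex 1.849 3.712 -0.669
vertex 1.906 3.04 -0.937
vertex 2.158 3.189 -0.273
endloop
endfacet
facet normal -0.280 -0.905 -0.321
outer loop
vertex 1.906 3.04 -0.937
vertex 2.47 3.027 -1.393
vertex 2.542 2.766 -0.72
endloop
endfacet
facet normal 0.561 -0.263 -0.785
outer loop
vertex 2.47 3.027 -1.393
vertex 2.762 3.691 -1.407
vertex 3.071 3.168 -1.011
endloop
endfacet
facet normal 0.470 0.806 -0.359
outer loop
vertex 2.762 3.691 -1.407
vertex 2.378 4.114 -0.96
vertex 3.014 3.84 -0.743
endloop
endfacet
facet normal 0.063 -0.007 0.998
outer loop
vertex 2.878 3.268 -0.318
vertex 2.45 3.853 -0.287
vertex 2.158 3.189 -0.273
endloop
endfacet
facet normal 0.119 -0.668 0.735
outer loop
vertex 2.878 3.268 -0.318
vertex 2.158 3.189 -0.273
vertex 2.542 2.766 -0.72
endloop
endfacet
facet normal 0.675 -0.681 0.286
outer loop
vertex 2.878 3.268 -0.318
vertex 2.542 2.766 -0.72
vertex 3.071 3.168 -1.011
endloop
endfacet
facet normal 0.962 -0.027 0.272
outer loop
vertex 2.878 3.268 -0.318
vertex 3.071 3.168 -1.011
vertex 3.014 3.84 -0.743
endloop
endfacet
facet normal 0.584 0.390 0.712
outer loop
vertex 2.878 3.268 -0.318
vertex 3.014 3.84 -0.743
vertex 2.45 3.853 -0.287
endloop
endfacet
facet normal -0.561 0.263 0.785
outer loop
vertex 2.158 3.189 -0.273
vertex 2.45 3.853 -0.287
vertex 1.849 3.712 -0.669
endloop
endfacet
facet normal -0.470 -0.806 0.359
outer loop
vertex 2.542 2.766 -0.72
vertex 2.158 3.189 -0.273
vertex 1.906 3.04 -0.937
endloop
endfacet
facet normal 0.427 -0.827 -0.366
outer loop
vertex 3.071 3.168 -1.011
vertex 2.542 2.766 -0.72
vertex 2.47 3.027 -1.393
endloop
endfacet
facet normal 0.891 0.231 -0.390
outer loop
vertex 3.014 3.84 -0.743
vertex 3.071 3.168 -1.011
vertex 2.762 3.691 -1.407
endloop
endfacet
facet normal 0.280 0.905 0.321
outer loop
vertex 2.45 3.853 -0.287
vertex 3.014 3.84 -0.743
vertex 2.378 4.114 -0.96
endloop
endfacet
facet normal 0.430 0.411 -0.804
outer loop
vertex -0.763 1.418 2.814
vertex -1.323 2.238 2.934
vertex -0.43 2.174 3.379
endloop
endfacet
facet normal 0.358 -0.655 0.666
outer loop
vertex -0.763 1.418 2.814
vertex -0.43 2.174 3.379
vertex -1.757 1.822 3.746
endloop
endfacet
facet normal 0.430 0.411 -0.804
outer loop
vertex -0.43 2.174 3.379
vertex -1.323 2.238 2.934
vertex -0.99 2.993 3.498
endloop
endfacet
facet normal 0.258 0.036 0.966
outer loop
vertex -0.43 2.174 3.379
vertex -0.99 2.993 3.498
vertex -1.757 1.822 3.746
endloop
endfacet
facet normal 0.429 0.411 -0.804
outer loop
vertex -0.99 2.993 3.498
vertex -1.323 2.238 2.934
vertex -1.883 3.057 3.054
endloop
endfacet
facet normal -0.379 0.423 0.823
outer loop
vertex -0.99 2.993 3.498
vertex -1.883 3.057 3.054
vertex -1.757 1.822 3.746
endloop
endfacet
facet normal 0.430 0.412 -0.804
outer loop
vertex -1.883 3.057 3.054
vertex -1.323 2.238 2.934
vertex -2.216 2.302 2.489
endloop
endfacet
facet normal -0.917 0.120 0.381
outer loop
vertex -1.883 3.057 3.054
vertex -2.216 2.302 2.489
vertex -1.757 1.822 3.746
endloop
endfacet
facet normal 0.430 0.410 -0.804
outer loop
vertex -2.216 2.302 2.489
vertex -1.323 2.238 2.934
vertex -1.656 1.482 2.37
endloop
endfacet
facet normal -0.818 -0.570 0.081
outer loop
vertex -2.216 2.302 2.489
vertex -1.656 1.482 2.37
vertex -1.757 1.822 3.746
endloop
endfacet
facet normal 0.429 0.411 -0.804
outer loop
vertex -1.656 1.482 2.37
vertex -1.323 2.238 2.934
vertex -0.763 1.418 2.814
endloop
endfacet
facet normal -0.180 -0.958 0.224
outer loop
vertex -1.656 1.482 2.37
vertex -0.763 1.418 2.814
vertex -1.757 1.822 3.746
endloop
endfacet
facet normal -0.717 -0.165 -0.677
outer loop
vertex 0.423 -1.148 1.893
vertex 0.136 -0.087 1.938
vertex 1.425 -0.829 0.754
endloop
endfacet
facet normal 0.261 -0.965 -0.041
outer loop
vertex 2.364 -0.613 1.642
vertex 0.423 -1.148 1.893
vertex 1.425 -0.829 0.754
endloop
endfacet
facet normal -0.717 -0.165 -0.677
outer loop
vertex 1.425 -0.829 0.754
vertex 0.136 -0.087 1.938
vertex 1.138 0.232 0.8
endloop
endfacet
facet normal 0.647 0.207 -0.734
outer loop
vertex 1.138 0.232 0.8
vertex 2.364 -0.613 1.642
vertex 1.425 -0.829 0.754
endloop
endfacet
facet normal -0.647 -0.206 0.734
outer loop
vertex 0.423 -1.148 1.893
vertex 1.075 0.129 2.826
vertex 0.136 -0.087 1.938
endloop
endfacet
facet normal 0.261 -0.965 -0.041
outer loop
vertex 1.362 -0.932 2.78
vertex 0.423 -1.148 1.893
vertex 2.364 -0.613 1.642
endloop
endfacet
facet normal -0.646 -0.207 0.735
outer loop
vertex 1.362 -0.932 2.78
vertex 1.075 0.129 2.826
vertex 0.423 -1.148 1.893
endloop
endfacet
facet normal -0.261 0.965 0.041
outer loop
vertex 0.136 -0.087 1.938
vertex 1.075 0.129 2.826
vertex 1.138 0.232 0.8
endloop
endfacet
facet normal 0.646 0.206 -0.735
outer loop
vertex 2.077 0.448 1.687
vertex 2.364 -0.613 1.642
vertex 1.138 0.232 0.8
endloop
endfacet
facet normal -0.261 0.965 0.041
outer loop
vertex 1.138 0.232 0.8
vertex 1.075 0.129 2.826
vertex 2.077 0.448 1.687
endloop
endfacet
facet normal 0.717 0.165 0.677
outer loop
vertex 2.077 0.448 1.687
vertex 1.362 -0.932 2.78
vertex 2.364 -0.613 1.642
endloop
endfacet
facet normal 0.717 0.165 0.677
outer loop
vertex 1.075 0.129 2.826
vertex 1.362 -0.932 2.78
vertex 2.077 0.448 1.687
endloop
endfacet

endsolid


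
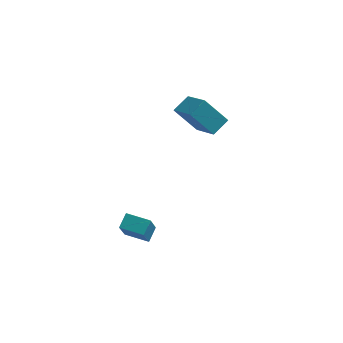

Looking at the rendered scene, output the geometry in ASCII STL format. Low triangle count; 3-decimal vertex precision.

solid 
facet normal -0.573 -0.689 -0.444
outer loop
vertex 0.953 1.931 1.383
vertex -0.024 3.389 0.382
vertex 2.151 1.806 0.032
endloop
endfacet
facet normal 0.483 -0.722 0.496
outer loop
vertex 2.804 2.591 0.538
vertex 0.953 1.931 1.383
vertex 2.151 1.806 0.032
endloop
endfacet
facet normal -0.573 -0.689 -0.444
outer loop
vertex 2.151 1.806 0.032
vertex -0.024 3.389 0.382
vertex 1.174 3.263 -0.969
endloop
endfacet
facet normal 0.662 -0.069 -0.747
outer loop
vertex 1.174 3.263 -0.969
vertex 2.804 2.591 0.538
vertex 2.151 1.806 0.032
endloop
endfacet
facet normal -0.662 0.069 0.747
outer loop
vertex 0.953 1.931 1.383
vertex 0.629 4.174 0.888
vertex -0.024 3.389 0.382
endloop
endfacet
facet normal 0.484 -0.721 0.496
outer loop
vertex 1.606 2.717 1.889
vertex 0.953 1.931 1.383
vertex 2.804 2.591 0.538
endloop
endfacet
facet normal -0.662 0.069 0.747
outer loop
vertex 1.606 2.717 1.889
vertex 0.629 4.174 0.888
vertex 0.953 1.931 1.383
endloop
endfacet
facet normal -0.483 0.722 -0.496
outer loop
vertex -0.024 3.389 0.382
vertex 0.629 4.174 0.888
vertex 1.174 3.263 -0.969
endloop
endfacet
facet normal 0.662 -0.069 -0.747
outer loop
vertex 1.827 4.049 -0.463
vertex 2.804 2.591 0.538
vertex 1.174 3.263 -0.969
endloop
endfacet
facet normal -0.484 0.721 -0.496
outer loop
vertex 1.174 3.263 -0.969
vertex 0.629 4.174 0.888
vertex 1.827 4.049 -0.463
endloop
endfacet
facet normal 0.573 0.689 0.444
outer loop
vertex 1.827 4.049 -0.463
vertex 1.606 2.717 1.889
vertex 2.804 2.591 0.538
endloop
endfacet
facet normal 0.573 0.689 0.444
outer loop
vertex 0.629 4.174 0.888
vertex 1.606 2.717 1.889
vertex 1.827 4.049 -0.463
endloop
endfacet
facet normal -0.957 0.278 0.086
outer loop
vertex -1.898 -3.748 -2.582
vertex -1.649 -3.035 -2.112
vertex -1.766 -2.848 -4.018
endloop
endfacet
facet normal -0.279 -0.802 -0.528
outer loop
vertex -0.531 -3.205 -4.128
vertex -1.898 -3.748 -2.582
vertex -1.766 -2.848 -4.018
endloop
endfacet
facet normal -0.957 0.277 0.086
outer loop
vertex -1.766 -2.848 -4.018
vertex -1.649 -3.035 -2.112
vertex -1.517 -2.134 -3.547
endloop
endfacet
facet normal 0.078 0.530 -0.844
outer loop
vertex -1.517 -2.134 -3.547
vertex -0.531 -3.205 -4.128
vertex -1.766 -2.848 -4.018
endloop
endfacet
facet normal -0.078 -0.530 0.845
outer loop
vertex -1.898 -3.748 -2.582
vertex -0.414 -3.392 -2.222
vertex -1.649 -3.035 -2.112
endloop
endfacet
facet normal -0.280 -0.801 -0.529
outer loop
vertex -0.663 -4.106 -2.693
vertex -1.898 -3.748 -2.582
vertex -0.531 -3.205 -4.128
endloop
endfacet
facet normal -0.078 -0.530 0.844
outer loop
vertex -0.663 -4.106 -2.693
vertex -0.414 -3.392 -2.222
vertex -1.898 -3.748 -2.582
endloop
endfacet
facet normal 0.279 0.802 0.529
outer loop
vertex -1.649 -3.035 -2.112
vertex -0.414 -3.392 -2.222
vertex -1.517 -2.134 -3.547
endloop
endfacet
facet normal 0.078 0.530 -0.845
outer loop
vertex -0.282 -2.492 -3.658
vertex -0.531 -3.205 -4.128
vertex -1.517 -2.134 -3.547
endloop
endfacet
facet normal 0.280 0.802 0.528
outer loop
vertex -1.517 -2.134 -3.547
vertex -0.414 -3.392 -2.222
vertex -0.282 -2.492 -3.658
endloop
endfacet
facet normal 0.957 -0.277 -0.086
outer loop
vertex -0.282 -2.492 -3.658
vertex -0.663 -4.106 -2.693
vertex -0.531 -3.205 -4.128
endloop
endfacet
facet normal 0.957 -0.277 -0.086
outer loop
vertex -0.414 -3.392 -2.222
vertex -0.663 -4.106 -2.693
vertex -0.282 -2.492 -3.658
endloop
endfacet

endsolid


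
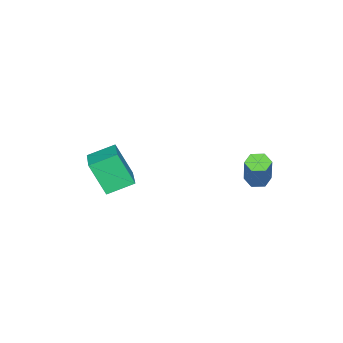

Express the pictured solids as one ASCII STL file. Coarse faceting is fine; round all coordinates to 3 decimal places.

solid 
facet normal -0.781 -0.566 -0.264
outer loop
vertex 2.865 -5.033 4.0
vertex 1.924 -4.009 4.589
vertex 2.782 -4.105 2.253
endloop
endfacet
facet normal 0.623 -0.678 -0.390
outer loop
vertex 4.376 -2.951 2.791
vertex 2.865 -5.033 4.0
vertex 2.782 -4.105 2.253
endloop
endfacet
facet normal -0.781 -0.566 -0.264
outer loop
vertex 2.782 -4.105 2.253
vertex 1.924 -4.009 4.589
vertex 1.842 -3.081 2.842
endloop
endfacet
facet normal -0.042 0.469 -0.882
outer loop
vertex 1.842 -3.081 2.842
vertex 4.376 -2.951 2.791
vertex 2.782 -4.105 2.253
endloop
endfacet
facet normal 0.042 -0.469 0.882
outer loop
vertex 2.865 -5.033 4.0
vertex 3.518 -2.855 5.127
vertex 1.924 -4.009 4.589
endloop
endfacet
facet normal 0.623 -0.678 -0.390
outer loop
vertex 4.458 -3.879 4.538
vertex 2.865 -5.033 4.0
vertex 4.376 -2.951 2.791
endloop
endfacet
facet normal 0.042 -0.469 0.882
outer loop
vertex 4.458 -3.879 4.538
vertex 3.518 -2.855 5.127
vertex 2.865 -5.033 4.0
endloop
endfacet
facet normal -0.623 0.679 0.390
outer loop
vertex 1.924 -4.009 4.589
vertex 3.518 -2.855 5.127
vertex 1.842 -3.081 2.842
endloop
endfacet
facet normal -0.042 0.469 -0.882
outer loop
vertex 3.435 -1.927 3.38
vertex 4.376 -2.951 2.791
vertex 1.842 -3.081 2.842
endloop
endfacet
facet normal -0.623 0.678 0.390
outer loop
vertex 1.842 -3.081 2.842
vertex 3.518 -2.855 5.127
vertex 3.435 -1.927 3.38
endloop
endfacet
facet normal 0.781 0.566 0.264
outer loop
vertex 3.435 -1.927 3.38
vertex 4.458 -3.879 4.538
vertex 4.376 -2.951 2.791
endloop
endfacet
facet normal 0.781 0.566 0.263
outer loop
vertex 3.518 -2.855 5.127
vertex 4.458 -3.879 4.538
vertex 3.435 -1.927 3.38
endloop
endfacet
facet normal -0.400 -0.218 -0.890
outer loop
vertex -1.059 1.443 2.326
vertex -1.41 2.013 2.344
vertex -0.798 2.005 2.071
endloop
endfacet
facet normal 0.830 -0.499 -0.251
outer loop
vertex -1.059 1.443 2.326
vertex -0.798 2.005 2.071
vertex -0.299 1.857 4.018
endloop
endfacet
facet normal 0.830 -0.499 -0.251
outer loop
vertex -0.299 1.857 4.018
vertex -0.798 2.005 2.071
vertex -0.038 2.419 3.763
endloop
endfacet
facet normal 0.400 0.218 0.890
outer loop
vertex -0.299 1.857 4.018
vertex -0.038 2.419 3.763
vertex -0.65 2.427 4.036
endloop
endfacet
facet normal -0.400 -0.217 -0.891
outer loop
vertex -0.798 2.005 2.071
vertex -1.41 2.013 2.344
vertex -1.149 2.575 2.09
endloop
endfacet
facet normal 0.752 0.478 -0.455
outer loop
vertex -0.798 2.005 2.071
vertex -1.149 2.575 2.09
vertex -0.038 2.419 3.763
endloop
endfacet
facet normal 0.752 0.477 -0.455
outer loop
vertex -0.038 2.419 3.763
vertex -1.149 2.575 2.09
vertex -0.389 2.989 3.781
endloop
endfacet
facet normal 0.400 0.218 0.890
outer loop
vertex -0.038 2.419 3.763
vertex -0.389 2.989 3.781
vertex -0.65 2.427 4.036
endloop
endfacet
facet normal -0.399 -0.217 -0.891
outer loop
vertex -1.149 2.575 2.09
vertex -1.41 2.013 2.344
vertex -1.761 2.583 2.362
endloop
endfacet
facet normal -0.078 0.976 -0.204
outer loop
vertex -1.149 2.575 2.09
vertex -1.761 2.583 2.362
vertex -0.389 2.989 3.781
endloop
endfacet
facet normal -0.078 0.976 -0.204
outer loop
vertex -0.389 2.989 3.781
vertex -1.761 2.583 2.362
vertex -1.001 2.997 4.054
endloop
endfacet
facet normal 0.400 0.218 0.890
outer loop
vertex -0.389 2.989 3.781
vertex -1.001 2.997 4.054
vertex -0.65 2.427 4.036
endloop
endfacet
facet normal -0.400 -0.218 -0.890
outer loop
vertex -1.761 2.583 2.362
vertex -1.41 2.013 2.344
vertex -2.022 2.021 2.617
endloop
endfacet
facet normal -0.830 0.499 0.251
outer loop
vertex -1.761 2.583 2.362
vertex -2.022 2.021 2.617
vertex -1.001 2.997 4.054
endloop
endfacet
facet normal -0.830 0.499 0.251
outer loop
vertex -1.001 2.997 4.054
vertex -2.022 2.021 2.617
vertex -1.262 2.435 4.309
endloop
endfacet
facet normal 0.400 0.218 0.890
outer loop
vertex -1.001 2.997 4.054
vertex -1.262 2.435 4.309
vertex -0.65 2.427 4.036
endloop
endfacet
facet normal -0.400 -0.218 -0.890
outer loop
vertex -2.022 2.021 2.617
vertex -1.41 2.013 2.344
vertex -1.671 1.451 2.599
endloop
endfacet
facet normal -0.752 -0.477 0.455
outer loop
vertex -2.022 2.021 2.617
vertex -1.671 1.451 2.599
vertex -1.262 2.435 4.309
endloop
endfacet
facet normal -0.752 -0.478 0.455
outer loop
vertex -1.262 2.435 4.309
vertex -1.671 1.451 2.599
vertex -0.911 1.865 4.29
endloop
endfacet
facet normal 0.400 0.217 0.891
outer loop
vertex -1.262 2.435 4.309
vertex -0.911 1.865 4.29
vertex -0.65 2.427 4.036
endloop
endfacet
facet normal -0.400 -0.218 -0.890
outer loop
vertex -1.671 1.451 2.599
vertex -1.41 2.013 2.344
vertex -1.059 1.443 2.326
endloop
endfacet
facet normal 0.078 -0.976 0.204
outer loop
vertex -1.671 1.451 2.599
vertex -1.059 1.443 2.326
vertex -0.911 1.865 4.29
endloop
endfacet
facet normal 0.078 -0.976 0.204
outer loop
vertex -0.911 1.865 4.29
vertex -1.059 1.443 2.326
vertex -0.299 1.857 4.018
endloop
endfacet
facet normal 0.399 0.217 0.891
outer loop
vertex -0.911 1.865 4.29
vertex -0.299 1.857 4.018
vertex -0.65 2.427 4.036
endloop
endfacet

endsolid


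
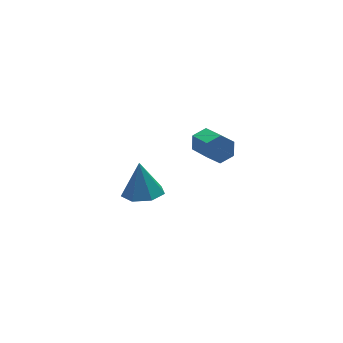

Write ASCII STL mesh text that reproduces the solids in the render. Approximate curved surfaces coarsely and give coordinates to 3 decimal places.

solid 
facet normal 0.101 0.866 -0.490
outer loop
vertex 0.297 -3.059 2.29
vertex -0.18 -2.773 2.697
vertex 0.485 -2.749 2.877
endloop
endfacet
facet normal 0.957 -0.219 -0.191
outer loop
vertex 0.297 -3.059 2.29
vertex 0.485 -2.749 2.877
vertex 0.118 -4.593 3.155
endloop
endfacet
facet normal 0.957 -0.219 -0.191
outer loop
vertex 0.118 -4.593 3.155
vertex 0.485 -2.749 2.877
vertex 0.306 -4.283 3.742
endloop
endfacet
facet normal -0.100 -0.866 0.490
outer loop
vertex 0.118 -4.593 3.155
vertex 0.306 -4.283 3.742
vertex -0.36 -4.307 3.563
endloop
endfacet
facet normal 0.101 0.867 -0.488
outer loop
vertex 0.485 -2.749 2.877
vertex -0.18 -2.773 2.697
vertex 0.008 -2.464 3.285
endloop
endfacet
facet normal 0.715 0.278 0.641
outer loop
vertex 0.485 -2.749 2.877
vertex 0.008 -2.464 3.285
vertex 0.306 -4.283 3.742
endloop
endfacet
facet normal 0.714 0.278 0.642
outer loop
vertex 0.306 -4.283 3.742
vertex 0.008 -2.464 3.285
vertex -0.172 -3.997 4.15
endloop
endfacet
facet normal -0.100 -0.866 0.490
outer loop
vertex 0.306 -4.283 3.742
vertex -0.172 -3.997 4.15
vertex -0.36 -4.307 3.563
endloop
endfacet
facet normal 0.102 0.867 -0.488
outer loop
vertex 0.008 -2.464 3.285
vertex -0.18 -2.773 2.697
vertex -0.658 -2.487 3.105
endloop
endfacet
facet normal -0.242 0.498 0.833
outer loop
vertex 0.008 -2.464 3.285
vertex -0.658 -2.487 3.105
vertex -0.172 -3.997 4.15
endloop
endfacet
facet normal -0.243 0.498 0.832
outer loop
vertex -0.172 -3.997 4.15
vertex -0.658 -2.487 3.105
vertex -0.837 -4.021 3.97
endloop
endfacet
facet normal -0.101 -0.866 0.490
outer loop
vertex -0.172 -3.997 4.15
vertex -0.837 -4.021 3.97
vertex -0.36 -4.307 3.563
endloop
endfacet
facet normal 0.100 0.866 -0.490
outer loop
vertex -0.658 -2.487 3.105
vertex -0.18 -2.773 2.697
vertex -0.846 -2.797 2.518
endloop
endfacet
facet normal -0.957 0.219 0.191
outer loop
vertex -0.658 -2.487 3.105
vertex -0.846 -2.797 2.518
vertex -0.837 -4.021 3.97
endloop
endfacet
facet normal -0.957 0.219 0.191
outer loop
vertex -0.837 -4.021 3.97
vertex -0.846 -2.797 2.518
vertex -1.025 -4.331 3.383
endloop
endfacet
facet normal -0.101 -0.866 0.490
outer loop
vertex -0.837 -4.021 3.97
vertex -1.025 -4.331 3.383
vertex -0.36 -4.307 3.563
endloop
endfacet
facet normal 0.100 0.866 -0.490
outer loop
vertex -0.846 -2.797 2.518
vertex -0.18 -2.773 2.697
vertex -0.368 -3.083 2.11
endloop
endfacet
facet normal -0.714 -0.279 -0.642
outer loop
vertex -0.846 -2.797 2.518
vertex -0.368 -3.083 2.11
vertex -1.025 -4.331 3.383
endloop
endfacet
facet normal -0.715 -0.278 -0.642
outer loop
vertex -1.025 -4.331 3.383
vertex -0.368 -3.083 2.11
vertex -0.548 -4.616 2.975
endloop
endfacet
facet normal -0.101 -0.867 0.488
outer loop
vertex -1.025 -4.331 3.383
vertex -0.548 -4.616 2.975
vertex -0.36 -4.307 3.563
endloop
endfacet
facet normal 0.101 0.866 -0.490
outer loop
vertex -0.368 -3.083 2.11
vertex -0.18 -2.773 2.697
vertex 0.297 -3.059 2.29
endloop
endfacet
facet normal 0.243 -0.498 -0.832
outer loop
vertex -0.368 -3.083 2.11
vertex 0.297 -3.059 2.29
vertex -0.548 -4.616 2.975
endloop
endfacet
facet normal 0.242 -0.498 -0.833
outer loop
vertex -0.548 -4.616 2.975
vertex 0.297 -3.059 2.29
vertex 0.118 -4.593 3.155
endloop
endfacet
facet normal -0.102 -0.867 0.488
outer loop
vertex -0.548 -4.616 2.975
vertex 0.118 -4.593 3.155
vertex -0.36 -4.307 3.563
endloop
endfacet
facet normal -0.073 -0.329 -0.941
outer loop
vertex -0.982 -0.627 -2.54
vertex -1.713 0.032 -2.714
vertex -0.727 0.149 -2.831
endloop
endfacet
facet normal 0.880 -0.117 0.459
outer loop
vertex -0.982 -0.627 -2.54
vertex -0.727 0.149 -2.831
vertex -1.587 0.608 -1.066
endloop
endfacet
facet normal -0.073 -0.329 -0.942
outer loop
vertex -0.727 0.149 -2.831
vertex -1.713 0.032 -2.714
vertex -1.215 0.838 -3.034
endloop
endfacet
facet normal 0.766 0.606 0.216
outer loop
vertex -0.727 0.149 -2.831
vertex -1.215 0.838 -3.034
vertex -1.587 0.608 -1.066
endloop
endfacet
facet normal -0.073 -0.329 -0.942
outer loop
vertex -1.215 0.838 -3.034
vertex -1.713 0.032 -2.714
vertex -2.078 0.92 -2.996
endloop
endfacet
facet normal 0.100 0.986 0.134
outer loop
vertex -1.215 0.838 -3.034
vertex -2.078 0.92 -2.996
vertex -1.587 0.608 -1.066
endloop
endfacet
facet normal -0.072 -0.329 -0.942
outer loop
vertex -2.078 0.92 -2.996
vertex -1.713 0.032 -2.714
vertex -2.666 0.333 -2.746
endloop
endfacet
facet normal -0.618 0.736 0.276
outer loop
vertex -2.078 0.92 -2.996
vertex -2.666 0.333 -2.746
vertex -1.587 0.608 -1.066
endloop
endfacet
facet normal -0.072 -0.329 -0.942
outer loop
vertex -2.666 0.333 -2.746
vertex -1.713 0.032 -2.714
vertex -2.537 -0.48 -2.472
endloop
endfacet
facet normal -0.844 0.046 0.534
outer loop
vertex -2.666 0.333 -2.746
vertex -2.537 -0.48 -2.472
vertex -1.587 0.608 -1.066
endloop
endfacet
facet normal -0.072 -0.329 -0.942
outer loop
vertex -2.537 -0.48 -2.472
vertex -1.713 0.032 -2.714
vertex -1.788 -0.907 -2.38
endloop
endfacet
facet normal -0.410 -0.566 0.715
outer loop
vertex -2.537 -0.48 -2.472
vertex -1.788 -0.907 -2.38
vertex -1.587 0.608 -1.066
endloop
endfacet
facet normal -0.073 -0.329 -0.942
outer loop
vertex -1.788 -0.907 -2.38
vertex -1.713 0.032 -2.714
vertex -0.982 -0.627 -2.54
endloop
endfacet
facet normal 0.357 -0.639 0.682
outer loop
vertex -1.788 -0.907 -2.38
vertex -0.982 -0.627 -2.54
vertex -1.587 0.608 -1.066
endloop
endfacet

endsolid


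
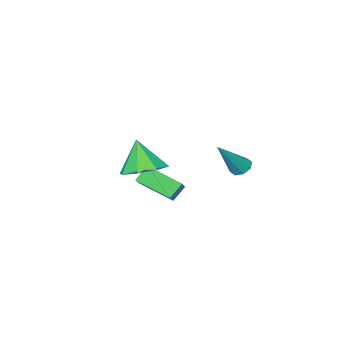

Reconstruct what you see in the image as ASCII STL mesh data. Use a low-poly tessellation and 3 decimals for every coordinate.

solid 
facet normal 0.008 0.362 -0.932
outer loop
vertex 3.916 2.743 -1.063
vertex 3.137 2.132 -1.307
vertex 3.223 3.079 -0.939
endloop
endfacet
facet normal 0.388 0.521 0.760
outer loop
vertex 3.916 2.743 -1.063
vertex 3.223 3.079 -0.939
vertex 3.123 1.568 0.147
endloop
endfacet
facet normal 0.009 0.361 -0.932
outer loop
vertex 3.223 3.079 -0.939
vertex 3.137 2.132 -1.307
vertex 2.479 2.861 -1.031
endloop
endfacet
facet normal -0.264 0.574 0.775
outer loop
vertex 3.223 3.079 -0.939
vertex 2.479 2.861 -1.031
vertex 3.123 1.568 0.147
endloop
endfacet
facet normal 0.008 0.361 -0.933
outer loop
vertex 2.479 2.861 -1.031
vertex 3.137 2.132 -1.307
vertex 2.12 2.215 -1.284
endloop
endfacet
facet normal -0.764 0.183 0.618
outer loop
vertex 2.479 2.861 -1.031
vertex 2.12 2.215 -1.284
vertex 3.123 1.568 0.147
endloop
endfacet
facet normal 0.009 0.363 -0.932
outer loop
vertex 2.12 2.215 -1.284
vertex 3.137 2.132 -1.307
vertex 2.358 1.521 -1.552
endloop
endfacet
facet normal -0.820 -0.428 0.381
outer loop
vertex 2.12 2.215 -1.284
vertex 2.358 1.521 -1.552
vertex 3.123 1.568 0.147
endloop
endfacet
facet normal 0.009 0.362 -0.932
outer loop
vertex 2.358 1.521 -1.552
vertex 3.137 2.132 -1.307
vertex 3.051 1.185 -1.676
endloop
endfacet
facet normal -0.397 -0.895 0.204
outer loop
vertex 2.358 1.521 -1.552
vertex 3.051 1.185 -1.676
vertex 3.123 1.568 0.147
endloop
endfacet
facet normal 0.009 0.362 -0.932
outer loop
vertex 3.051 1.185 -1.676
vertex 3.137 2.132 -1.307
vertex 3.795 1.404 -1.584
endloop
endfacet
facet normal 0.256 -0.948 0.189
outer loop
vertex 3.051 1.185 -1.676
vertex 3.795 1.404 -1.584
vertex 3.123 1.568 0.147
endloop
endfacet
facet normal 0.008 0.362 -0.932
outer loop
vertex 3.795 1.404 -1.584
vertex 3.137 2.132 -1.307
vertex 4.153 2.049 -1.33
endloop
endfacet
facet normal 0.756 -0.556 0.346
outer loop
vertex 3.795 1.404 -1.584
vertex 4.153 2.049 -1.33
vertex 3.123 1.568 0.147
endloop
endfacet
facet normal 0.008 0.362 -0.932
outer loop
vertex 4.153 2.049 -1.33
vertex 3.137 2.132 -1.307
vertex 3.916 2.743 -1.063
endloop
endfacet
facet normal 0.811 0.053 0.583
outer loop
vertex 4.153 2.049 -1.33
vertex 3.916 2.743 -1.063
vertex 3.123 1.568 0.147
endloop
endfacet
facet normal -0.674 0.021 0.739
outer loop
vertex 1.548 0.136 -2.268
vertex 0.761 1.429 -3.022
vertex 0.526 -1.01 -3.168
endloop
endfacet
facet normal 0.465 -0.765 0.446
outer loop
vertex 1.119 -1.029 -3.818
vertex 1.548 0.136 -2.268
vertex 0.526 -1.01 -3.168
endloop
endfacet
facet normal -0.674 0.021 0.739
outer loop
vertex 0.526 -1.01 -3.168
vertex 0.761 1.429 -3.022
vertex -0.261 0.282 -3.922
endloop
endfacet
facet normal -0.574 -0.644 -0.505
outer loop
vertex -0.261 0.282 -3.922
vertex 1.119 -1.029 -3.818
vertex 0.526 -1.01 -3.168
endloop
endfacet
facet normal 0.574 0.644 0.505
outer loop
vertex 1.548 0.136 -2.268
vertex 1.354 1.41 -3.672
vertex 0.761 1.429 -3.022
endloop
endfacet
facet normal 0.465 -0.765 0.446
outer loop
vertex 2.141 0.118 -2.918
vertex 1.548 0.136 -2.268
vertex 1.119 -1.029 -3.818
endloop
endfacet
facet normal 0.574 0.644 0.506
outer loop
vertex 2.141 0.118 -2.918
vertex 1.354 1.41 -3.672
vertex 1.548 0.136 -2.268
endloop
endfacet
facet normal -0.465 0.765 -0.446
outer loop
vertex 0.761 1.429 -3.022
vertex 1.354 1.41 -3.672
vertex -0.261 0.282 -3.922
endloop
endfacet
facet normal -0.574 -0.644 -0.506
outer loop
vertex 0.332 0.264 -4.572
vertex 1.119 -1.029 -3.818
vertex -0.261 0.282 -3.922
endloop
endfacet
facet normal -0.465 0.765 -0.446
outer loop
vertex -0.261 0.282 -3.922
vertex 1.354 1.41 -3.672
vertex 0.332 0.264 -4.572
endloop
endfacet
facet normal 0.674 -0.021 -0.739
outer loop
vertex 0.332 0.264 -4.572
vertex 2.141 0.118 -2.918
vertex 1.119 -1.029 -3.818
endloop
endfacet
facet normal 0.674 -0.021 -0.739
outer loop
vertex 1.354 1.41 -3.672
vertex 2.141 0.118 -2.918
vertex 0.332 0.264 -4.572
endloop
endfacet
facet normal -0.644 0.019 -0.765
outer loop
vertex -1.882 1.231 -3.153
vertex -2.229 1.518 -2.854
vertex -1.825 1.638 -3.191
endloop
endfacet
facet normal 0.890 -0.164 -0.425
outer loop
vertex -1.882 1.231 -3.153
vertex -1.825 1.638 -3.191
vertex -0.991 1.482 -1.386
endloop
endfacet
facet normal -0.644 0.019 -0.765
outer loop
vertex -1.825 1.638 -3.191
vertex -2.229 1.518 -2.854
vertex -2.004 1.975 -3.032
endloop
endfacet
facet normal 0.772 0.556 -0.309
outer loop
vertex -1.825 1.638 -3.191
vertex -2.004 1.975 -3.032
vertex -0.991 1.482 -1.386
endloop
endfacet
facet normal -0.644 0.020 -0.764
outer loop
vertex -2.004 1.975 -3.032
vertex -2.229 1.518 -2.854
vertex -2.315 2.044 -2.768
endloop
endfacet
facet normal 0.297 0.949 0.102
outer loop
vertex -2.004 1.975 -3.032
vertex -2.315 2.044 -2.768
vertex -0.991 1.482 -1.386
endloop
endfacet
facet normal -0.644 0.020 -0.764
outer loop
vertex -2.315 2.044 -2.768
vertex -2.229 1.518 -2.854
vertex -2.575 1.804 -2.555
endloop
endfacet
facet normal -0.259 0.783 0.566
outer loop
vertex -2.315 2.044 -2.768
vertex -2.575 1.804 -2.555
vertex -0.991 1.482 -1.386
endloop
endfacet
facet normal -0.645 0.019 -0.764
outer loop
vertex -2.575 1.804 -2.555
vertex -2.229 1.518 -2.854
vertex -2.633 1.397 -2.516
endloop
endfacet
facet normal -0.565 0.158 0.810
outer loop
vertex -2.575 1.804 -2.555
vertex -2.633 1.397 -2.516
vertex -0.991 1.482 -1.386
endloop
endfacet
facet normal -0.644 0.016 -0.764
outer loop
vertex -2.633 1.397 -2.516
vertex -2.229 1.518 -2.854
vertex -2.453 1.06 -2.675
endloop
endfacet
facet normal -0.447 -0.566 0.693
outer loop
vertex -2.633 1.397 -2.516
vertex -2.453 1.06 -2.675
vertex -0.991 1.482 -1.386
endloop
endfacet
facet normal -0.646 0.018 -0.763
outer loop
vertex -2.453 1.06 -2.675
vertex -2.229 1.518 -2.854
vertex -2.143 0.991 -2.939
endloop
endfacet
facet normal 0.027 -0.959 0.283
outer loop
vertex -2.453 1.06 -2.675
vertex -2.143 0.991 -2.939
vertex -0.991 1.482 -1.386
endloop
endfacet
facet normal -0.644 0.018 -0.765
outer loop
vertex -2.143 0.991 -2.939
vertex -2.229 1.518 -2.854
vertex -1.882 1.231 -3.153
endloop
endfacet
facet normal 0.581 -0.793 -0.181
outer loop
vertex -2.143 0.991 -2.939
vertex -1.882 1.231 -3.153
vertex -0.991 1.482 -1.386
endloop
endfacet

endsolid


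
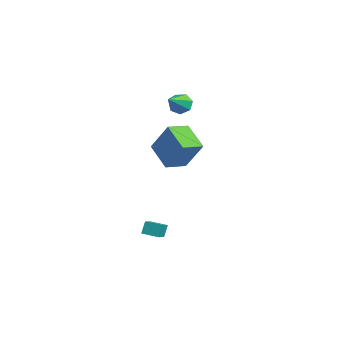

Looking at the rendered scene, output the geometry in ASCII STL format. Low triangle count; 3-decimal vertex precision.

solid 
facet normal -0.632 0.616 -0.471
outer loop
vertex 0.574 -2.072 -3.073
vertex 1.295 -1.417 -3.184
vertex 0.77 -2.406 -3.773
endloop
endfacet
facet normal -0.735 -0.668 0.113
outer loop
vertex 1.465 -3.083 -3.256
vertex 0.574 -2.072 -3.073
vertex 0.77 -2.406 -3.773
endloop
endfacet
facet normal -0.633 0.616 -0.470
outer loop
vertex 0.77 -2.406 -3.773
vertex 1.295 -1.417 -3.184
vertex 1.49 -1.751 -3.884
endloop
endfacet
facet normal 0.245 -0.417 -0.875
outer loop
vertex 1.49 -1.751 -3.884
vertex 1.465 -3.083 -3.256
vertex 0.77 -2.406 -3.773
endloop
endfacet
facet normal -0.244 0.417 0.875
outer loop
vertex 0.574 -2.072 -3.073
vertex 1.99 -2.094 -2.667
vertex 1.295 -1.417 -3.184
endloop
endfacet
facet normal -0.735 -0.668 0.114
outer loop
vertex 1.27 -2.749 -2.556
vertex 0.574 -2.072 -3.073
vertex 1.465 -3.083 -3.256
endloop
endfacet
facet normal -0.245 0.417 0.875
outer loop
vertex 1.27 -2.749 -2.556
vertex 1.99 -2.094 -2.667
vertex 0.574 -2.072 -3.073
endloop
endfacet
facet normal 0.735 0.668 -0.114
outer loop
vertex 1.295 -1.417 -3.184
vertex 1.99 -2.094 -2.667
vertex 1.49 -1.751 -3.884
endloop
endfacet
facet normal 0.244 -0.417 -0.875
outer loop
vertex 2.186 -2.428 -3.367
vertex 1.465 -3.083 -3.256
vertex 1.49 -1.751 -3.884
endloop
endfacet
facet normal 0.735 0.669 -0.113
outer loop
vertex 1.49 -1.751 -3.884
vertex 1.99 -2.094 -2.667
vertex 2.186 -2.428 -3.367
endloop
endfacet
facet normal 0.632 -0.616 0.470
outer loop
vertex 2.186 -2.428 -3.367
vertex 1.27 -2.749 -2.556
vertex 1.465 -3.083 -3.256
endloop
endfacet
facet normal 0.632 -0.615 0.471
outer loop
vertex 1.99 -2.094 -2.667
vertex 1.27 -2.749 -2.556
vertex 2.186 -2.428 -3.367
endloop
endfacet
facet normal -0.460 -0.247 -0.853
outer loop
vertex 1.913 -2.726 3.319
vertex 1.752 -1.457 3.038
vertex 3.452 -2.715 2.485
endloop
endfacet
facet normal 0.123 -0.969 0.214
outer loop
vertex 4.368 -2.223 4.182
vertex 1.913 -2.726 3.319
vertex 3.452 -2.715 2.485
endloop
endfacet
facet normal -0.460 -0.247 -0.853
outer loop
vertex 3.452 -2.715 2.485
vertex 1.752 -1.457 3.038
vertex 3.291 -1.446 2.204
endloop
endfacet
facet normal 0.879 0.006 -0.476
outer loop
vertex 3.291 -1.446 2.204
vertex 4.368 -2.223 4.182
vertex 3.452 -2.715 2.485
endloop
endfacet
facet normal -0.879 -0.006 0.476
outer loop
vertex 1.913 -2.726 3.319
vertex 2.668 -0.965 4.735
vertex 1.752 -1.457 3.038
endloop
endfacet
facet normal 0.123 -0.969 0.214
outer loop
vertex 2.829 -2.234 5.016
vertex 1.913 -2.726 3.319
vertex 4.368 -2.223 4.182
endloop
endfacet
facet normal -0.879 -0.006 0.476
outer loop
vertex 2.829 -2.234 5.016
vertex 2.668 -0.965 4.735
vertex 1.913 -2.726 3.319
endloop
endfacet
facet normal -0.123 0.969 -0.214
outer loop
vertex 1.752 -1.457 3.038
vertex 2.668 -0.965 4.735
vertex 3.291 -1.446 2.204
endloop
endfacet
facet normal 0.879 0.006 -0.476
outer loop
vertex 4.207 -0.954 3.901
vertex 4.368 -2.223 4.182
vertex 3.291 -1.446 2.204
endloop
endfacet
facet normal -0.123 0.969 -0.214
outer loop
vertex 3.291 -1.446 2.204
vertex 2.668 -0.965 4.735
vertex 4.207 -0.954 3.901
endloop
endfacet
facet normal 0.460 0.247 0.853
outer loop
vertex 4.207 -0.954 3.901
vertex 2.829 -2.234 5.016
vertex 4.368 -2.223 4.182
endloop
endfacet
facet normal 0.460 0.247 0.853
outer loop
vertex 2.668 -0.965 4.735
vertex 2.829 -2.234 5.016
vertex 4.207 -0.954 3.901
endloop
endfacet
facet normal -0.483 0.691 -0.537
outer loop
vertex -2.565 2.273 3.705
vertex -3.004 1.756 3.435
vertex -3.093 2.161 4.036
endloop
endfacet
facet normal 0.413 0.427 0.804
outer loop
vertex -2.565 2.273 3.705
vertex -3.093 2.161 4.036
vertex -2.116 0.484 4.425
endloop
endfacet
facet normal -0.483 0.691 -0.537
outer loop
vertex -3.093 2.161 4.036
vertex -3.004 1.756 3.435
vertex -3.555 1.744 3.915
endloop
endfacet
facet normal -0.295 0.050 0.954
outer loop
vertex -3.093 2.161 4.036
vertex -3.555 1.744 3.915
vertex -2.116 0.484 4.425
endloop
endfacet
facet normal -0.483 0.691 -0.538
outer loop
vertex -3.555 1.744 3.915
vertex -3.004 1.756 3.435
vertex -3.602 1.336 3.433
endloop
endfacet
facet normal -0.659 -0.541 0.522
outer loop
vertex -3.555 1.744 3.915
vertex -3.602 1.336 3.433
vertex -2.116 0.484 4.425
endloop
endfacet
facet normal -0.483 0.691 -0.538
outer loop
vertex -3.602 1.336 3.433
vertex -3.004 1.756 3.435
vertex -3.199 1.244 2.953
endloop
endfacet
facet normal -0.404 -0.899 -0.167
outer loop
vertex -3.602 1.336 3.433
vertex -3.199 1.244 2.953
vertex -2.116 0.484 4.425
endloop
endfacet
facet normal -0.483 0.691 -0.538
outer loop
vertex -3.199 1.244 2.953
vertex -3.004 1.756 3.435
vertex -2.65 1.537 2.836
endloop
endfacet
facet normal 0.277 -0.756 -0.594
outer loop
vertex -3.199 1.244 2.953
vertex -2.65 1.537 2.836
vertex -2.116 0.484 4.425
endloop
endfacet
facet normal -0.483 0.691 -0.538
outer loop
vertex -2.65 1.537 2.836
vertex -3.004 1.756 3.435
vertex -2.368 1.995 3.171
endloop
endfacet
facet normal 0.873 -0.217 -0.437
outer loop
vertex -2.65 1.537 2.836
vertex -2.368 1.995 3.171
vertex -2.116 0.484 4.425
endloop
endfacet
facet normal -0.483 0.691 -0.538
outer loop
vertex -2.368 1.995 3.171
vertex -3.004 1.756 3.435
vertex -2.565 2.273 3.705
endloop
endfacet
facet normal 0.933 0.308 0.184
outer loop
vertex -2.368 1.995 3.171
vertex -2.565 2.273 3.705
vertex -2.116 0.484 4.425
endloop
endfacet

endsolid
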